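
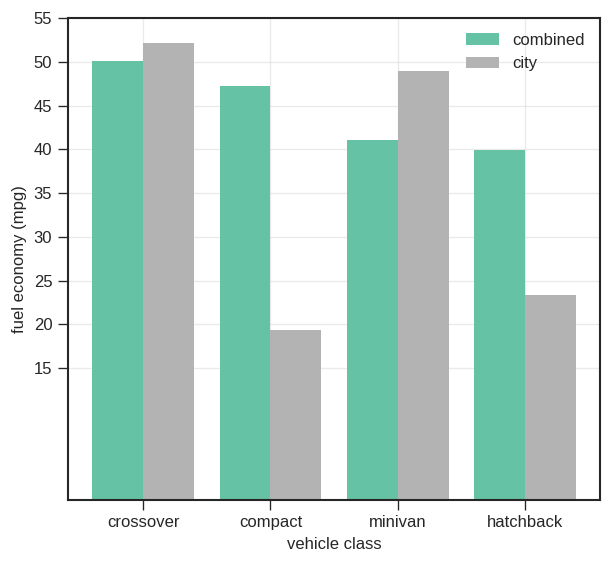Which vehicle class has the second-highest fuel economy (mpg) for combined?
compact

Top 3 for combined: crossover ≈ 50, compact ≈ 45, minivan ≈ 40.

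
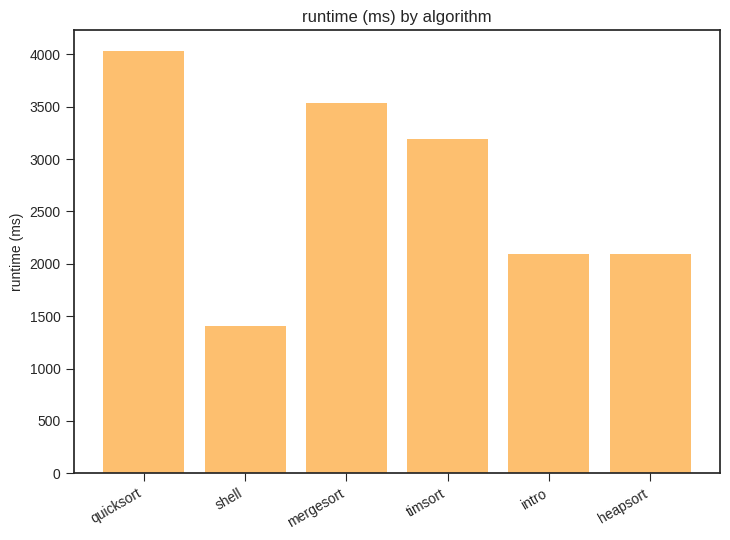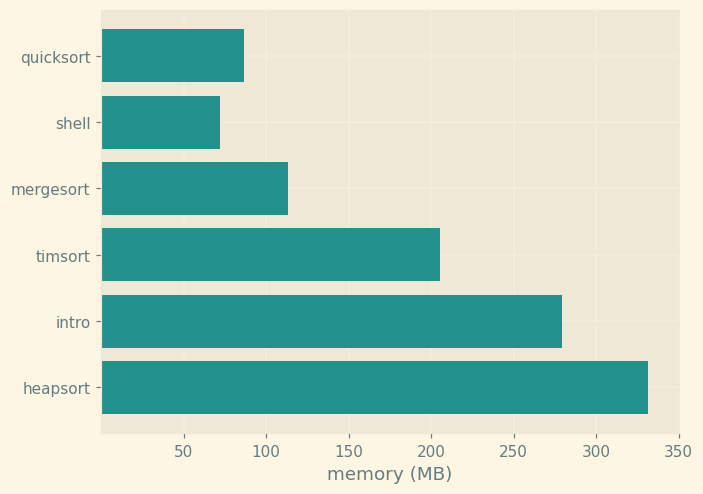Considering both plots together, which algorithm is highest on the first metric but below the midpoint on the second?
quicksort

Chart 2 median memory (MB) ≈ 150; below-median algorithms: quicksort, shell, mergesort. Among those, quicksort has the highest runtime (ms) (≈ 4000).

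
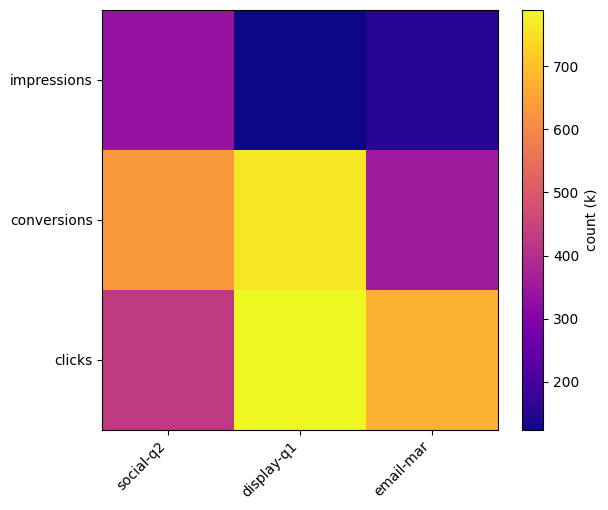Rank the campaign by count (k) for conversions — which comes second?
social-q2

Top 3 for conversions: display-q1 ≈ 800, social-q2 ≈ 600, email-mar ≈ 400.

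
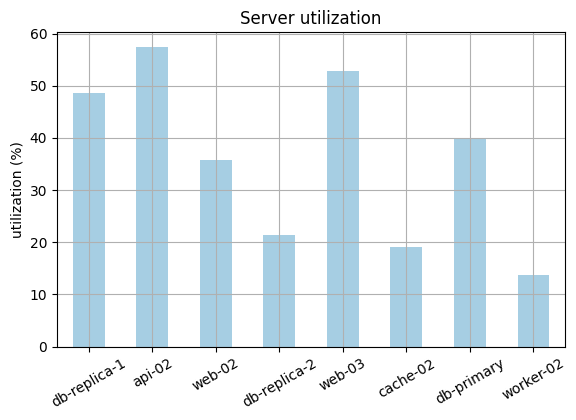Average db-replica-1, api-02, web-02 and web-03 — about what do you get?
≈ 49

(50 + 55 + 35 + 55) / 4 ≈ 49.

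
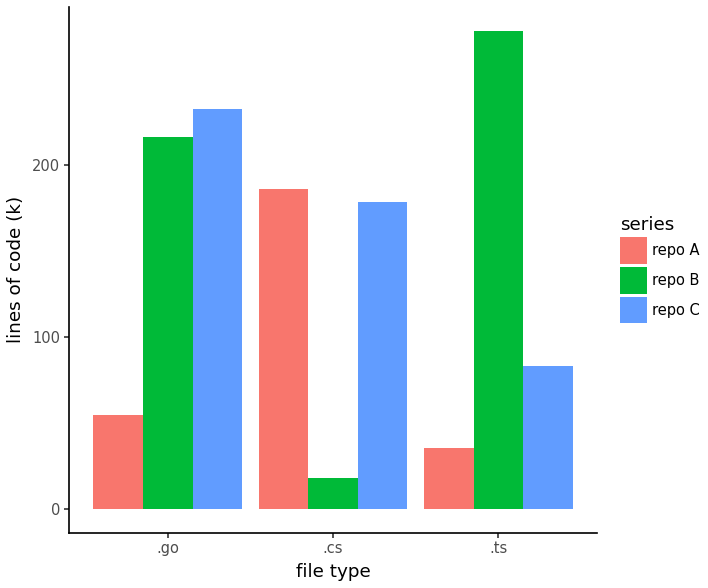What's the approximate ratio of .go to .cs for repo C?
.go ≈ 225, .cs ≈ 175; 225/175 ≈ 1.29.

≈ 1.29×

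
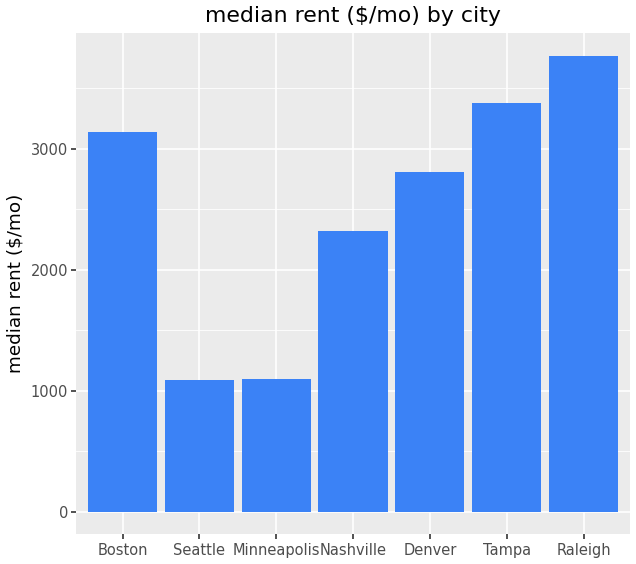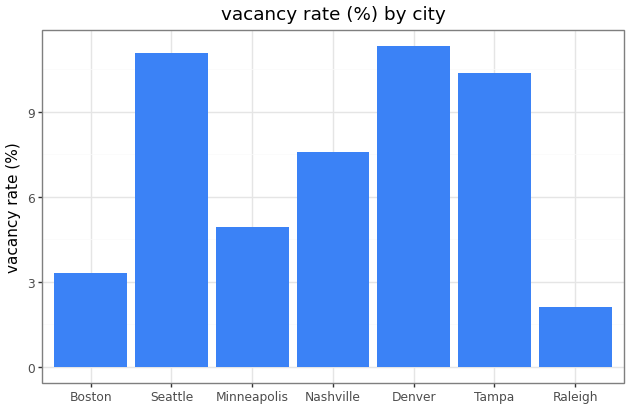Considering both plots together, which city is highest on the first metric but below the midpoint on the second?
Chart 2 median vacancy rate (%) ≈ 8; below-median cities: Boston, Minneapolis, Raleigh. Among those, Raleigh has the highest median rent ($/mo) (≈ 4000).

Raleigh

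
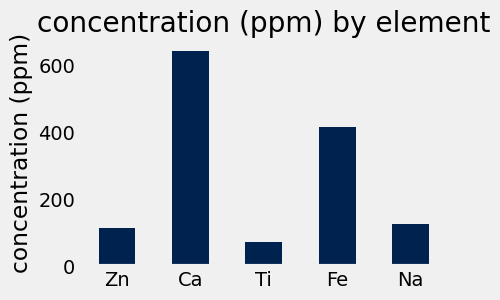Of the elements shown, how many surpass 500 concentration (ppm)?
1

Above 500: Ca.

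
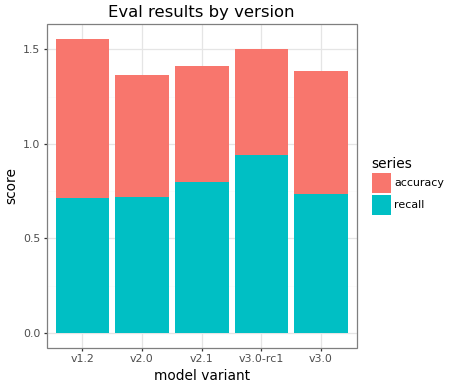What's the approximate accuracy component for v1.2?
accuracy top ≈ 1.6, bottom ≈ 0.8; segment ≈ 0.8.

≈ 0.8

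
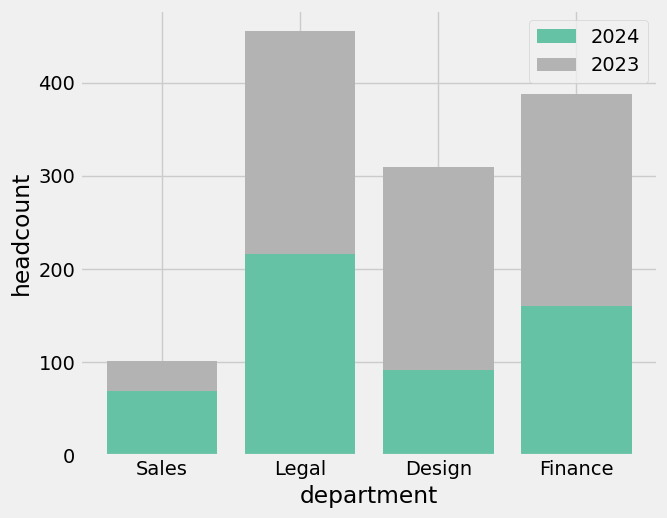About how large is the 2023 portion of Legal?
2023 top ≈ 450, bottom ≈ 200; segment ≈ 250.

≈ 250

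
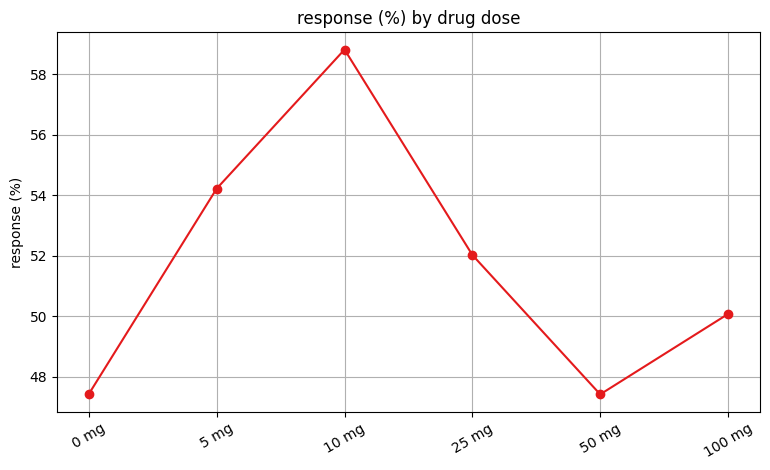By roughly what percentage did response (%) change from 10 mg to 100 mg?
≈ -15.3%

10 mg ≈ 59, 100 mg ≈ 50; (50 − 59) / 59 ≈ -15.3%.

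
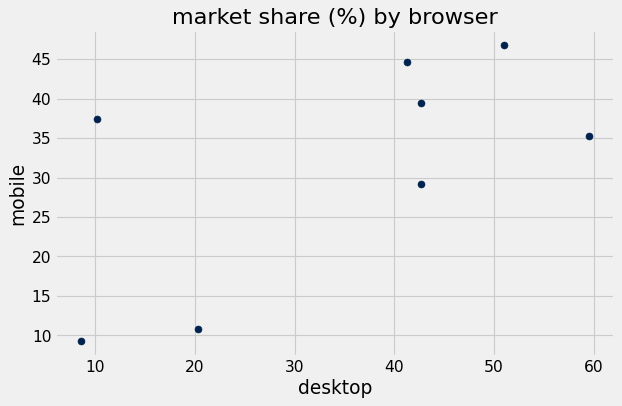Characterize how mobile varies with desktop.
Points are positively correlated; moderate (|r| ≈ 0.6).

positive, moderate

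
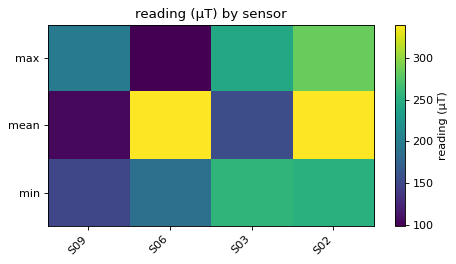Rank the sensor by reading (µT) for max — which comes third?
S09

Top 4 for max: S02 ≈ 275, S03 ≈ 250, S09 ≈ 200, S06 ≈ 100.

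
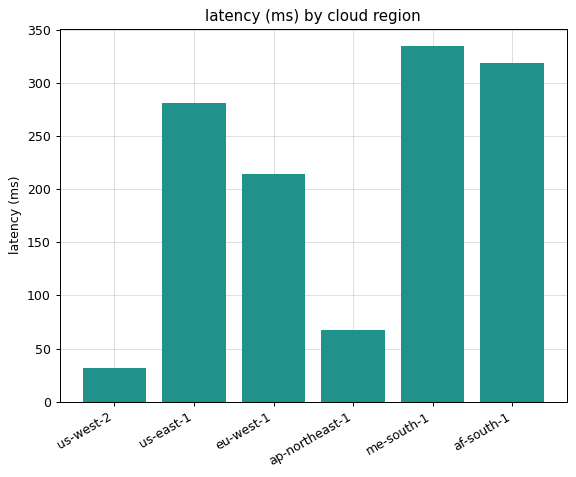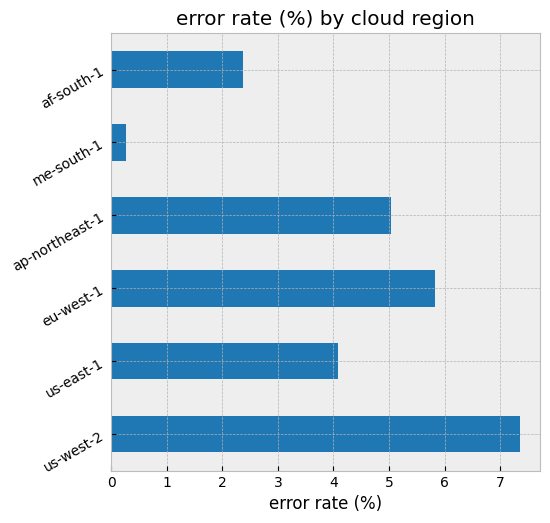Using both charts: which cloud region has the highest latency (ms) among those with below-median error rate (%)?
Chart 2 median error rate (%) ≈ 5; below-median cloud regions: us-east-1, me-south-1, af-south-1. Among those, me-south-1 has the highest latency (ms) (≈ 350).

me-south-1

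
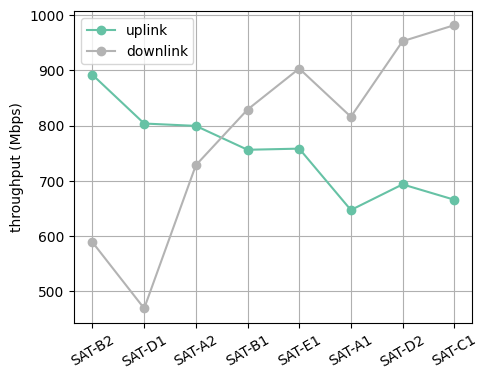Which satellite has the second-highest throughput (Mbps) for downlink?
SAT-D2

Top 3 for downlink: SAT-C1 ≈ 1000, SAT-D2 ≈ 950, SAT-E1 ≈ 900.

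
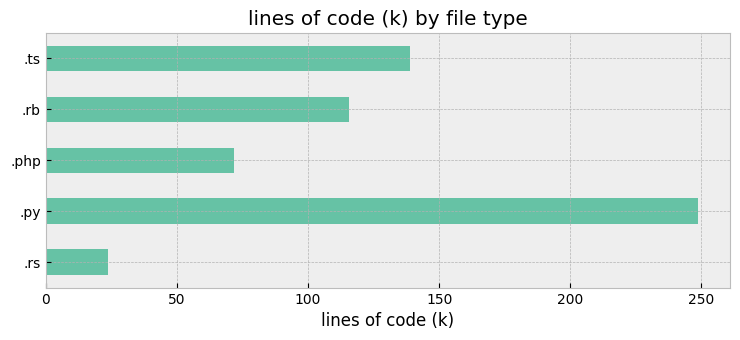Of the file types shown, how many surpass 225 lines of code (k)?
Above 225: .py.

1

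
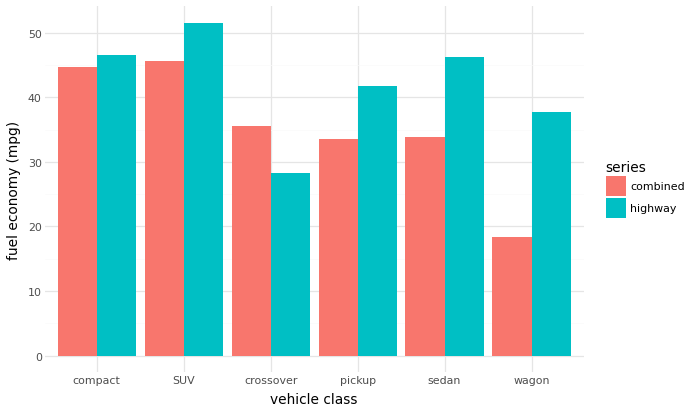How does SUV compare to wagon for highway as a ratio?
SUV ≈ 50, wagon ≈ 40; 50/40 ≈ 1.25.

≈ 1.25×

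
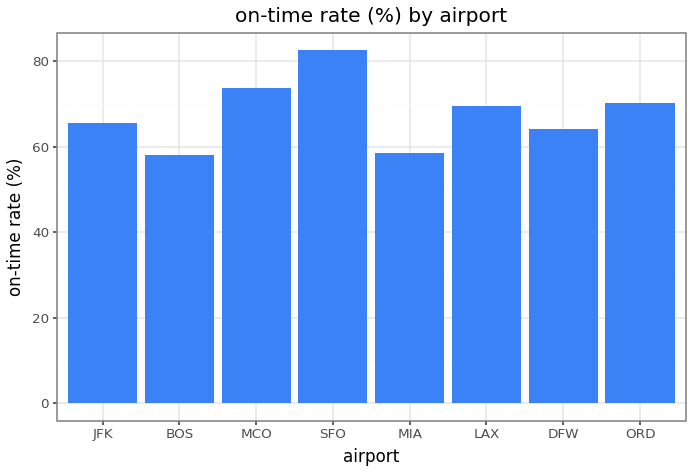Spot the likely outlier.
SFO

SFO ≈ 80; the rest sit between ≈ 60 and ≈ 70.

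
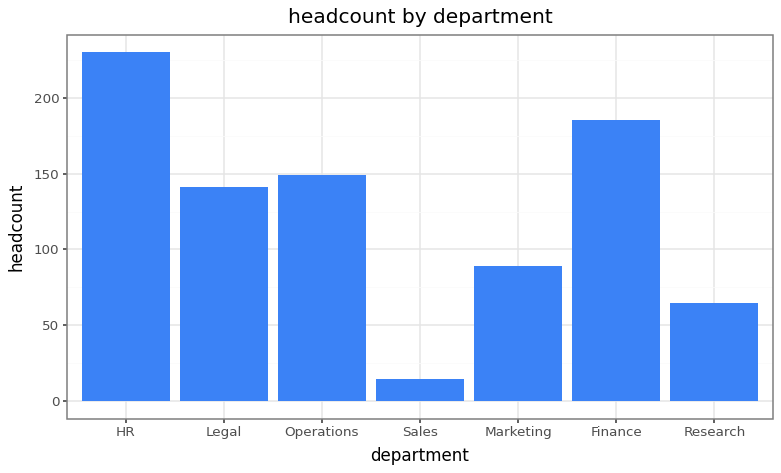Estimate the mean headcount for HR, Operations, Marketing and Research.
≈ 130

(240 + 140 + 80 + 60) / 4 ≈ 130.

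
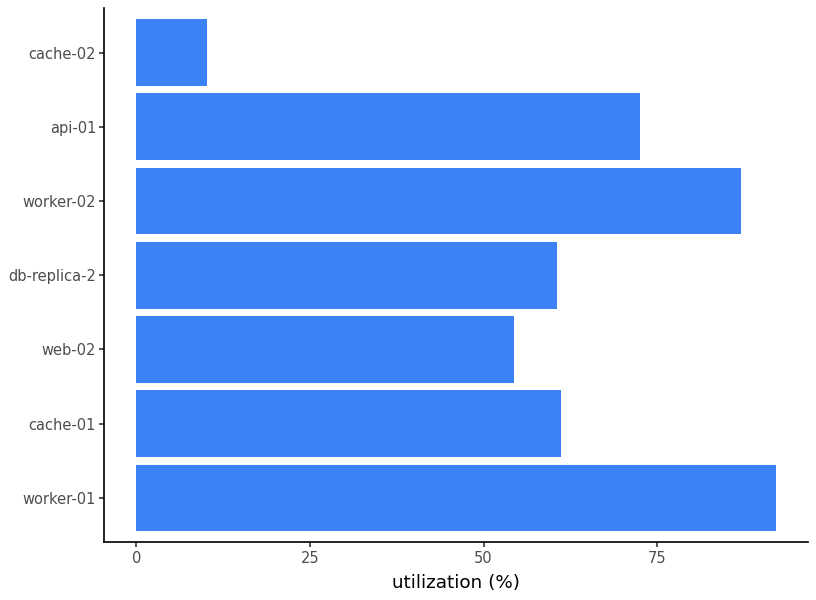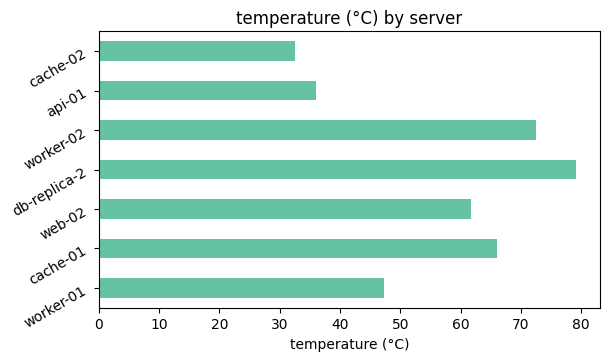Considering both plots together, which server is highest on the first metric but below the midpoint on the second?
Chart 2 median temperature (°C) ≈ 60; below-median servers: worker-01, api-01, cache-02. Among those, worker-01 has the highest utilization (%) (≈ 90).

worker-01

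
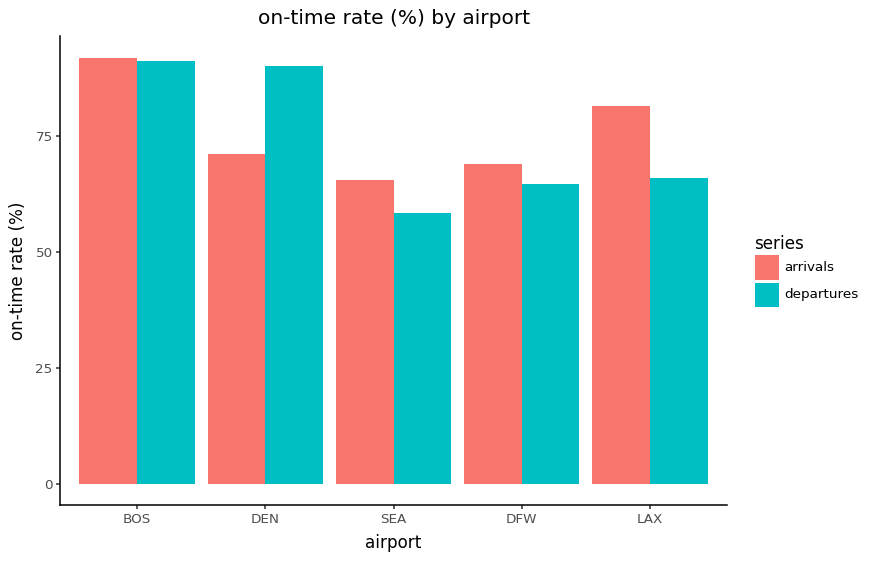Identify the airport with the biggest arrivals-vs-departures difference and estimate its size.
DEN: arrivals ≈ 70, departures ≈ 90 → gap ≈ 20. Next-largest (LAX) is only ≈ 10.

DEN, ≈ 20 %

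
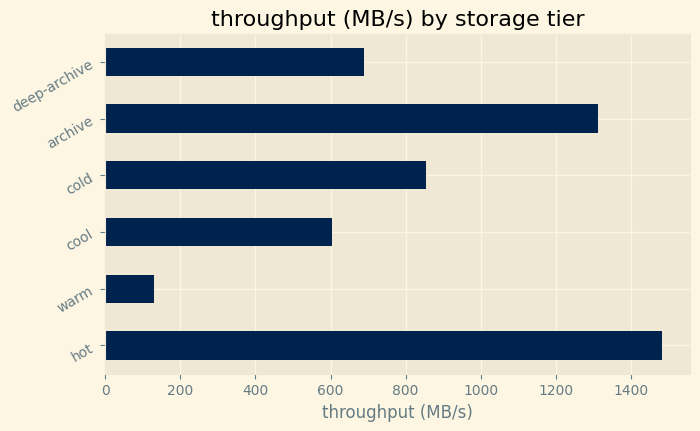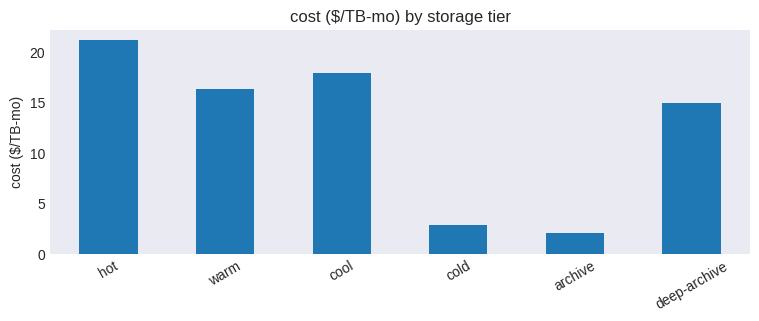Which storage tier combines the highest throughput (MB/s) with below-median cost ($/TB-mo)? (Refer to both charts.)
Chart 2 median cost ($/TB-mo) ≈ 16; below-median storage tiers: cold, archive, deep-archive. Among those, archive has the highest throughput (MB/s) (≈ 1400).

archive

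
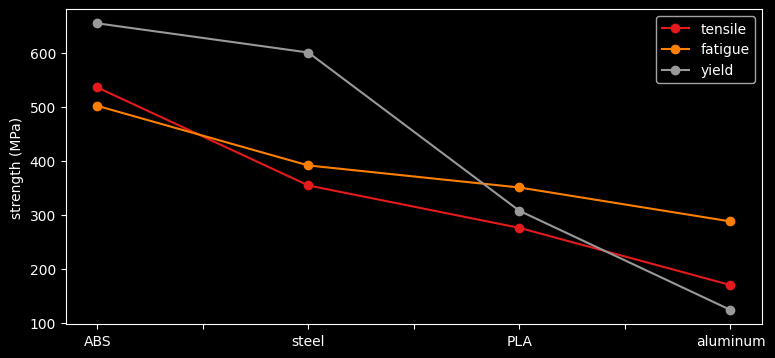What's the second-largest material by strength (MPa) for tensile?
Top 3 for tensile: ABS ≈ 550, steel ≈ 350, PLA ≈ 300.

steel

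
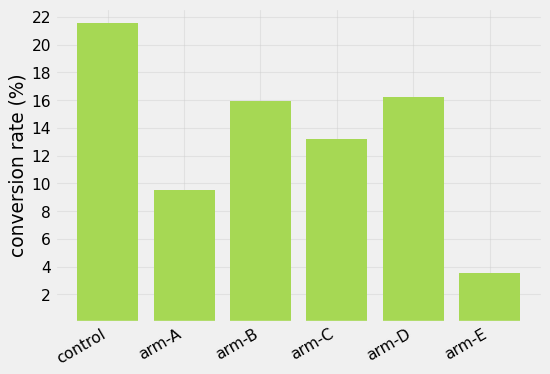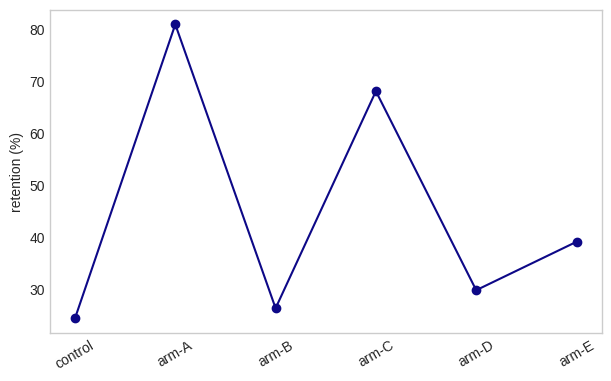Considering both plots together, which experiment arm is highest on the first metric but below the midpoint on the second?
control

Chart 2 median retention (%) ≈ 30; below-median experiment arms: control, arm-B, arm-D. Among those, control has the highest conversion rate (%) (≈ 22).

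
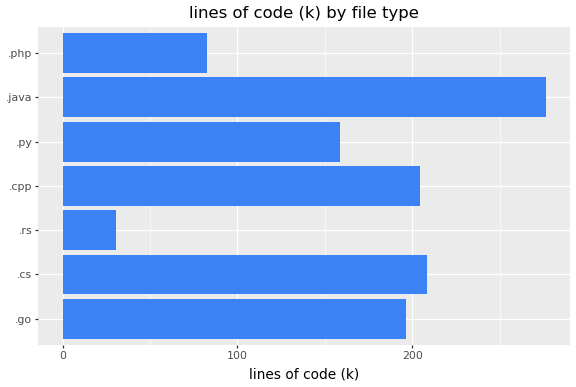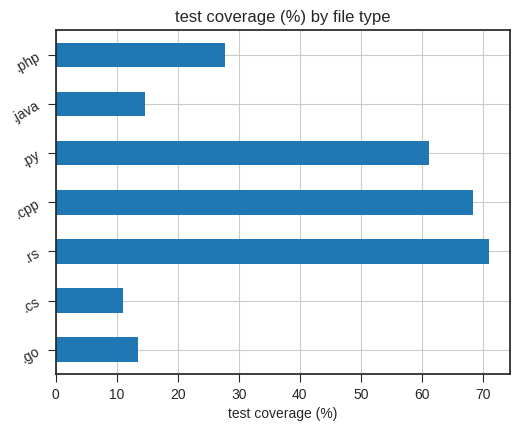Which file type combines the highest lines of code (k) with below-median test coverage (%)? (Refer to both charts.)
.java

Chart 2 median test coverage (%) ≈ 30; below-median file types: .go, .cs, .java. Among those, .java has the highest lines of code (k) (≈ 300).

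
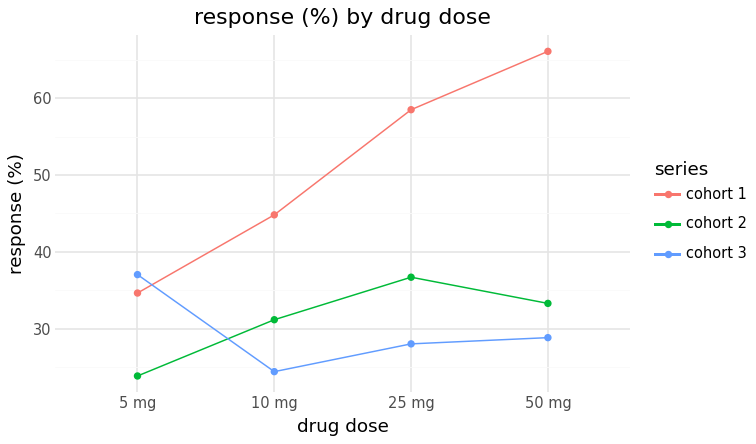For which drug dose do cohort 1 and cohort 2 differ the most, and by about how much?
50 mg: cohort 1 ≈ 65, cohort 2 ≈ 35 → gap ≈ 30. Next-largest (25 mg) is only ≈ 25.

50 mg, ≈ 30 %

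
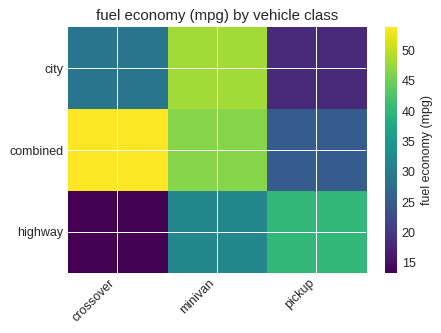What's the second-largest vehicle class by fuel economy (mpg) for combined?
minivan

Top 3 for combined: crossover ≈ 55, minivan ≈ 45, pickup ≈ 25.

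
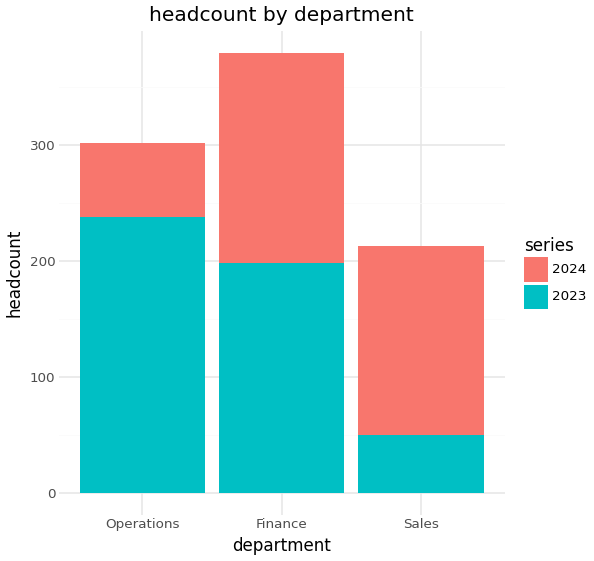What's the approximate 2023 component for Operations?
≈ 250

2023 top ≈ 250, bottom ≈ 0; segment ≈ 250.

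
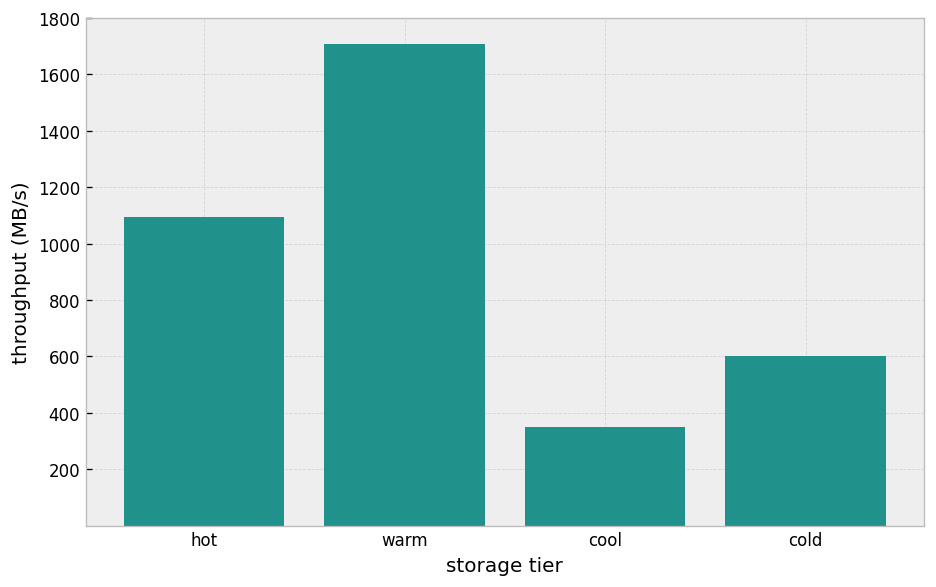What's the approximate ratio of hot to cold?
hot ≈ 1000, cold ≈ 600; 1000/600 ≈ 1.67.

≈ 1.67×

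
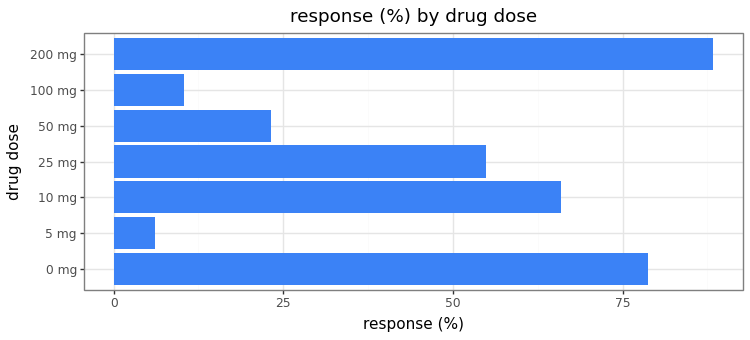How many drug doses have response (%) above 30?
Above 30: 0 mg, 10 mg, 25 mg, 200 mg.

4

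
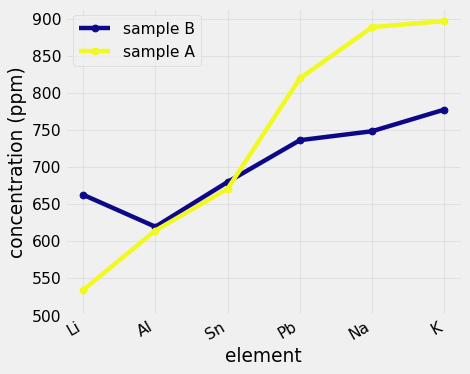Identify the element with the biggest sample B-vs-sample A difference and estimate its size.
Na, ≈ 150 ppm

Na: sample B ≈ 750, sample A ≈ 900 → gap ≈ 150. Next-largest (Li) is only ≈ 100.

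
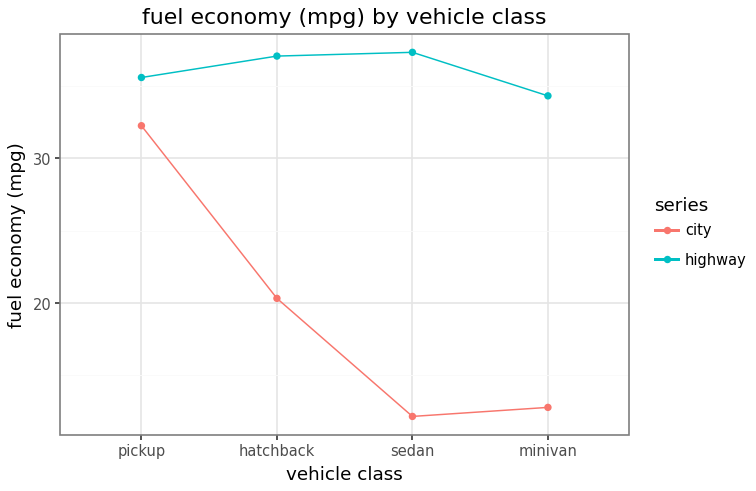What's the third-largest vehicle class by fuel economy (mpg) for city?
Top 4 for city: pickup ≈ 30, hatchback ≈ 20, minivan ≈ 15, sedan ≈ 10.

minivan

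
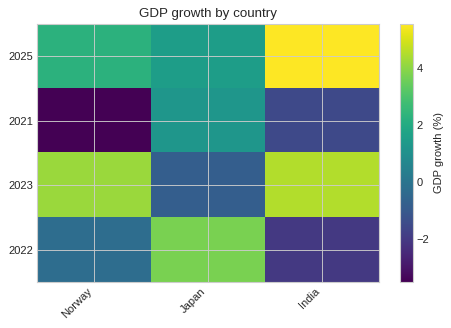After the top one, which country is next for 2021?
Top 3 for 2021: Japan ≈ 1, India ≈ -2, Norway ≈ -4.

India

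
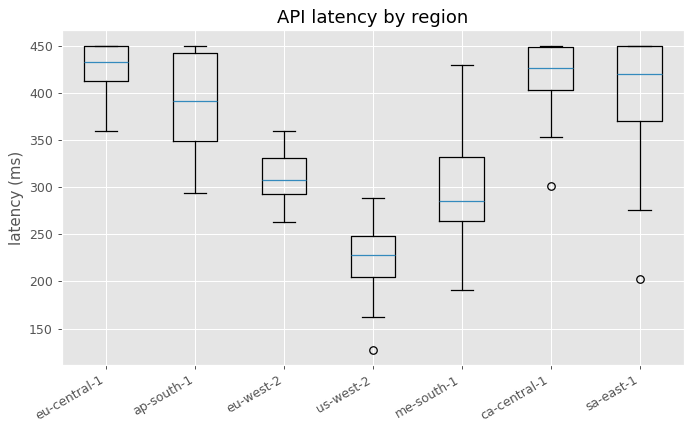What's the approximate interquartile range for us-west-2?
Q3 ≈ 240, Q1 ≈ 200; IQR ≈ 40.

≈ 40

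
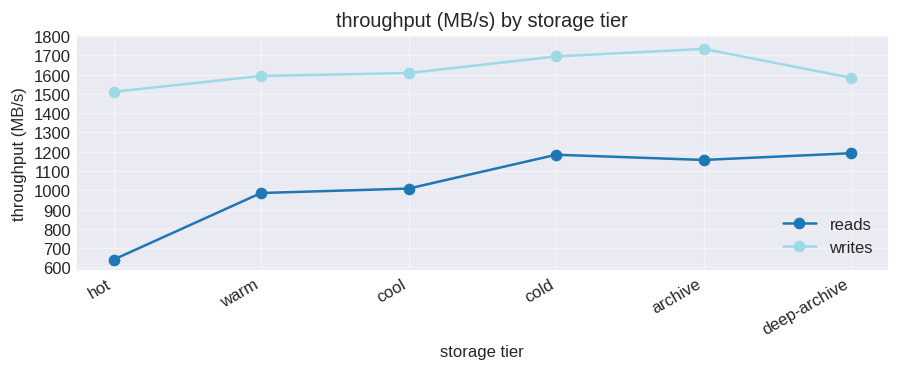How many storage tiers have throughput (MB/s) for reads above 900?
5

Above 900: warm, cool, cold, archive, deep-archive.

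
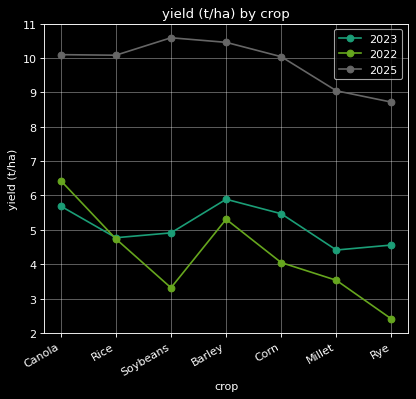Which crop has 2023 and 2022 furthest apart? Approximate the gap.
Rye, ≈ 3 t/ha

Rye: 2023 ≈ 5, 2022 ≈ 2 → gap ≈ 3. Next-largest (Soybeans) is only ≈ 2.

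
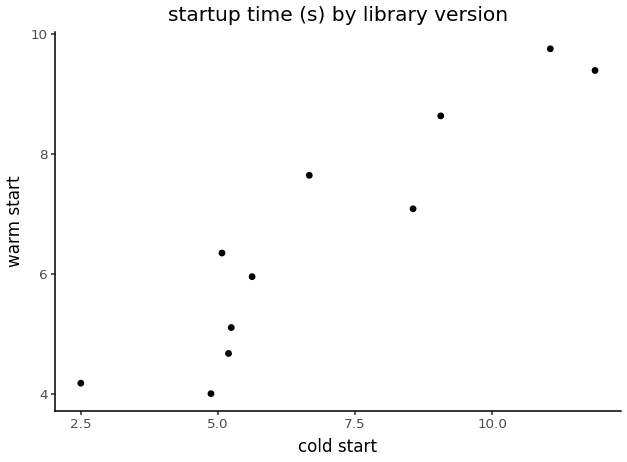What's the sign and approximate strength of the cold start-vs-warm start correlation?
Points are positively correlated; strong (|r| ≈ 0.9).

positive, strong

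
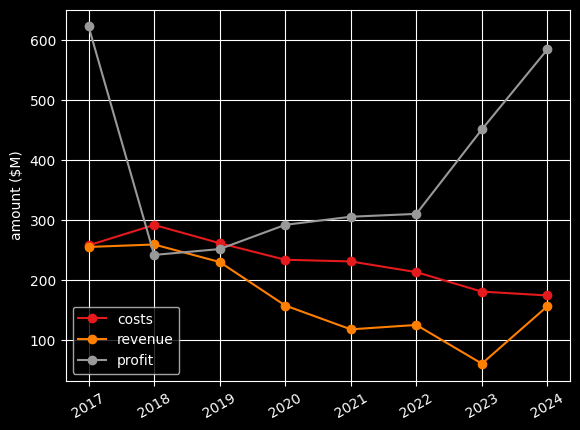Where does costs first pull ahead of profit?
2017: costs ≈ 250 vs profit ≈ 600 (not yet); 2018: costs ≈ 300 vs profit ≈ 250 (first crossover).

2018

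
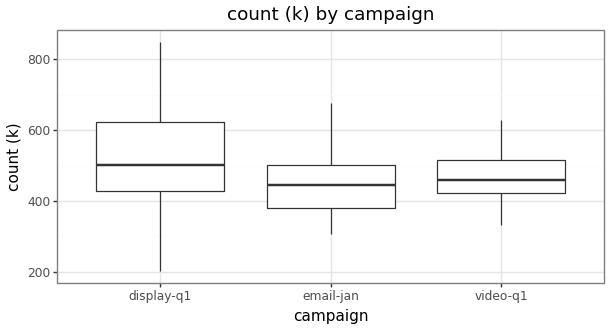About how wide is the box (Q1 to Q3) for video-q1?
≈ 95

Q3 ≈ 515, Q1 ≈ 420; IQR ≈ 95.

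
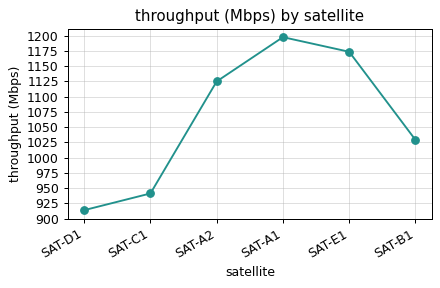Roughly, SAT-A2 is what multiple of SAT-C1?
≈ 1.18×

SAT-A2 ≈ 1125, SAT-C1 ≈ 950; 1125/950 ≈ 1.18.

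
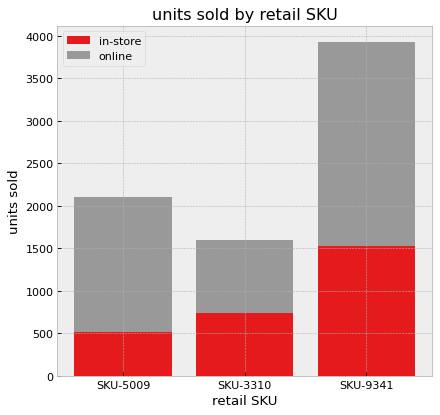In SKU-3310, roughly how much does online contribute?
≈ 1000

online top ≈ 1500, bottom ≈ 500; segment ≈ 1000.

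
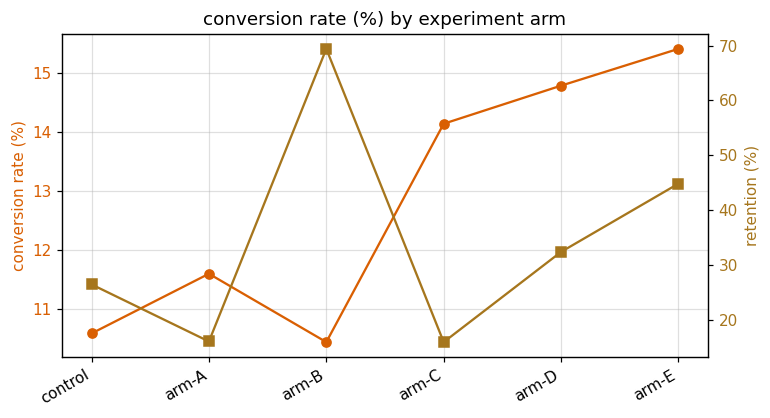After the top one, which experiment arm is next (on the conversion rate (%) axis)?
arm-D

Top 3 (on the conversion rate (%) axis): arm-E ≈ 15.5, arm-D ≈ 15.0, arm-C ≈ 14.0.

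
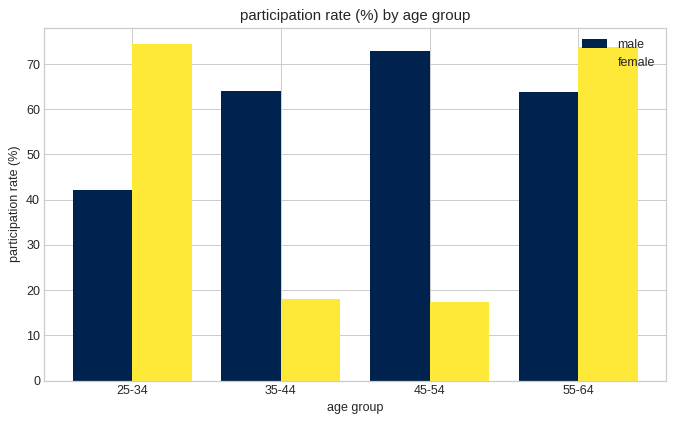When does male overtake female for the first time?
35-44

25-34: male ≈ 40 vs female ≈ 70 (not yet); 35-44: male ≈ 60 vs female ≈ 20 (first crossover).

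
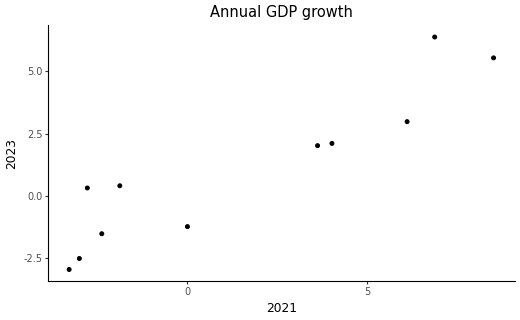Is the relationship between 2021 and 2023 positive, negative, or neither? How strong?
Points are positively correlated; strong (|r| ≈ 0.9).

positive, strong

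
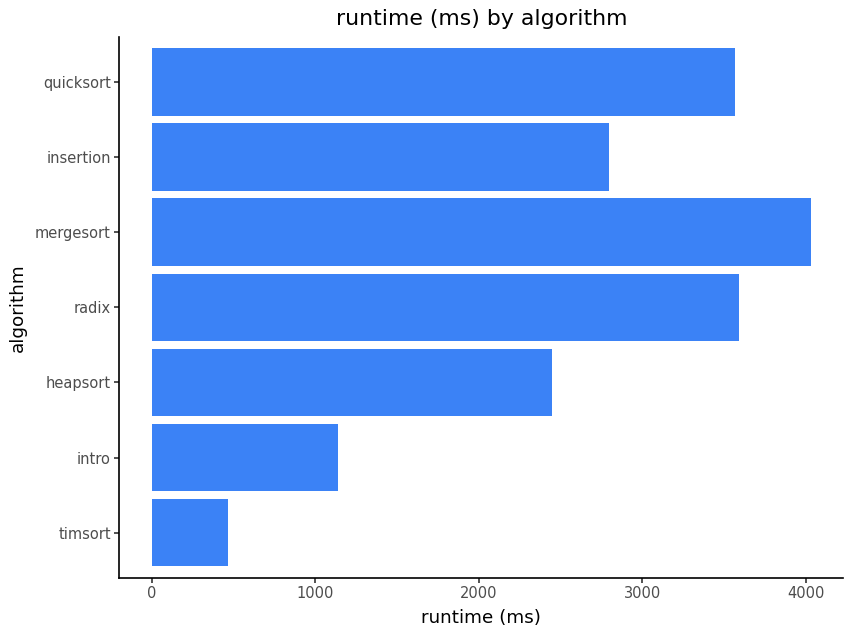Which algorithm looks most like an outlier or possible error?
timsort

timsort ≈ 500; the rest sit between ≈ 1000 and ≈ 4000.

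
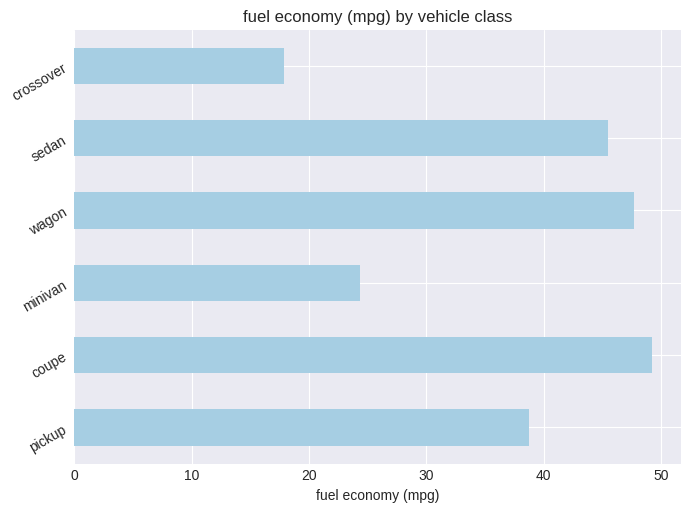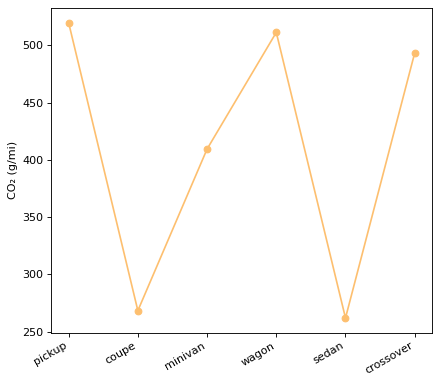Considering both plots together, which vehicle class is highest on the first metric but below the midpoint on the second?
Chart 2 median CO₂ (g/mi) ≈ 450; below-median vehicle classes: coupe, minivan, sedan. Among those, coupe has the highest fuel economy (mpg) (≈ 50).

coupe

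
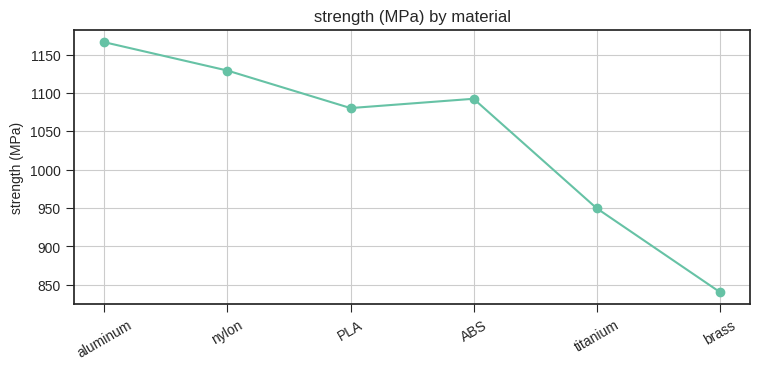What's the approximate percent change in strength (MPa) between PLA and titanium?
≈ -13.6%

PLA ≈ 1100, titanium ≈ 950; (950 − 1100) / 1100 ≈ -13.6%.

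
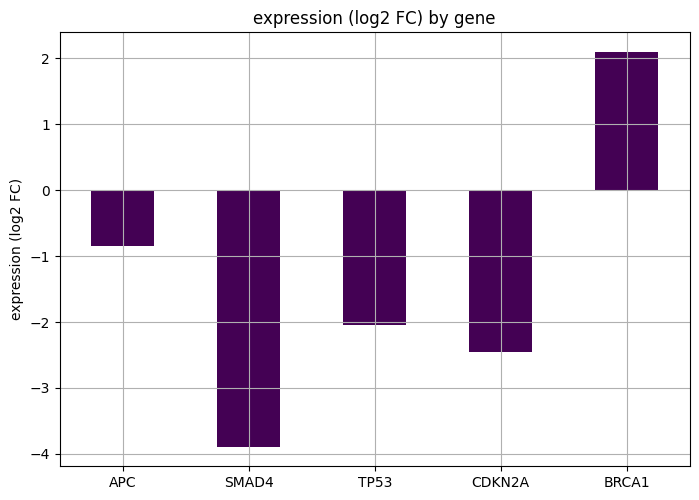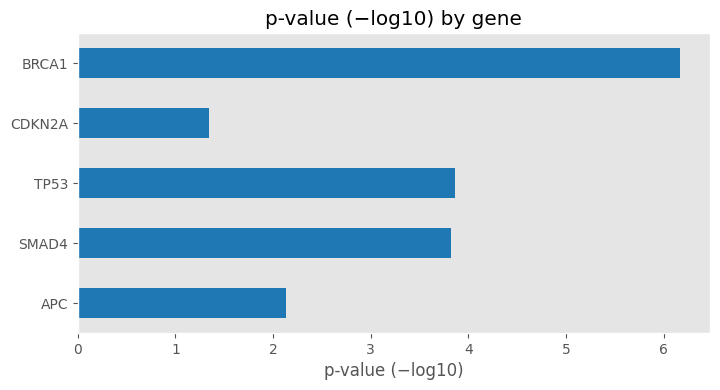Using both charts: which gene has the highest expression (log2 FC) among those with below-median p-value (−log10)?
Chart 2 median p-value (−log10) ≈ 4; below-median genes: APC, CDKN2A. Among those, APC has the highest expression (log2 FC) (≈ -0.8).

APC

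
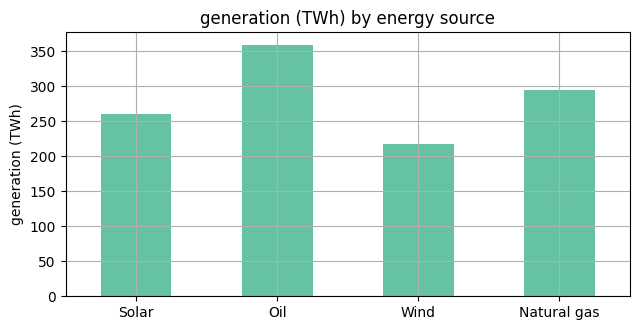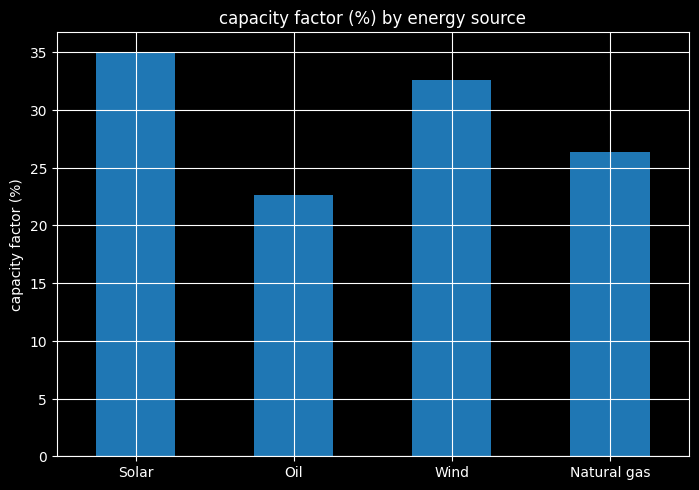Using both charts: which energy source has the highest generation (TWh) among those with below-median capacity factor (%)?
Chart 2 median capacity factor (%) ≈ 30; below-median energy sources: Oil, Natural gas. Among those, Oil has the highest generation (TWh) (≈ 350).

Oil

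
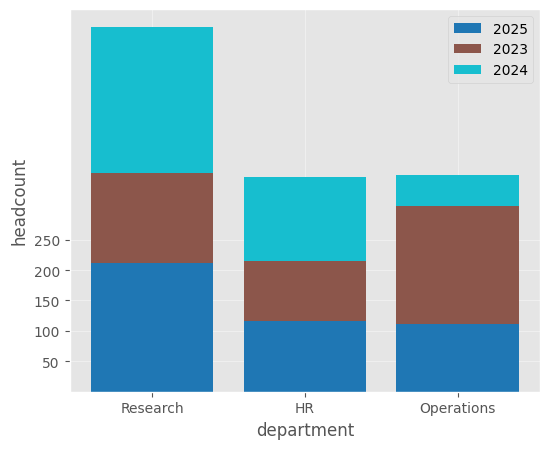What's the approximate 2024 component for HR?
≈ 150

2024 top ≈ 350, bottom ≈ 200; segment ≈ 150.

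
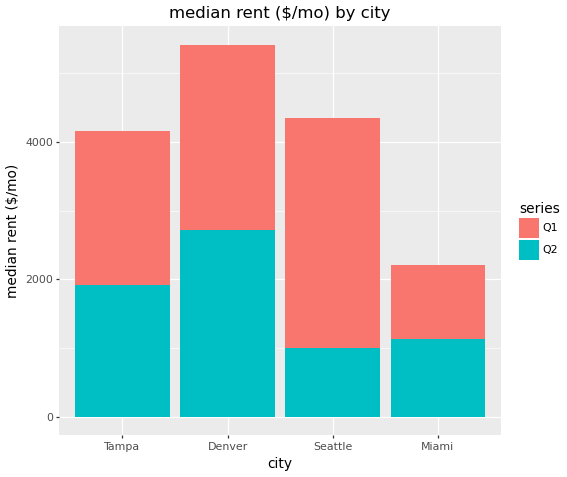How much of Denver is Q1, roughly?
Q1 top ≈ 5500, bottom ≈ 2500; segment ≈ 3000.

≈ 3000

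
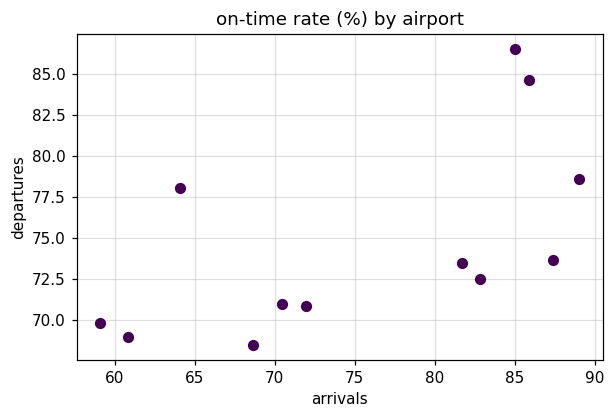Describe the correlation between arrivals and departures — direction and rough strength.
positive, moderate

Points are positively correlated; moderate (|r| ≈ 0.6).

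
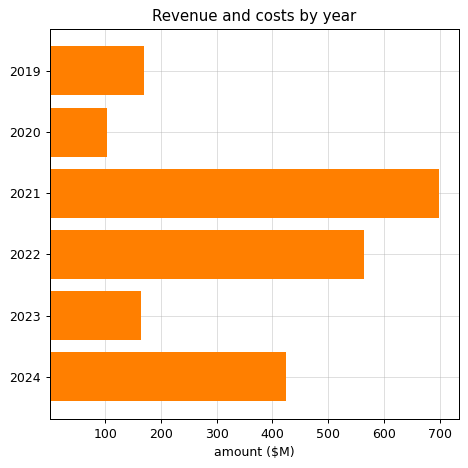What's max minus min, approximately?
Max 2021 ≈ 700, min 2020 ≈ 100; range ≈ 600.

≈ 600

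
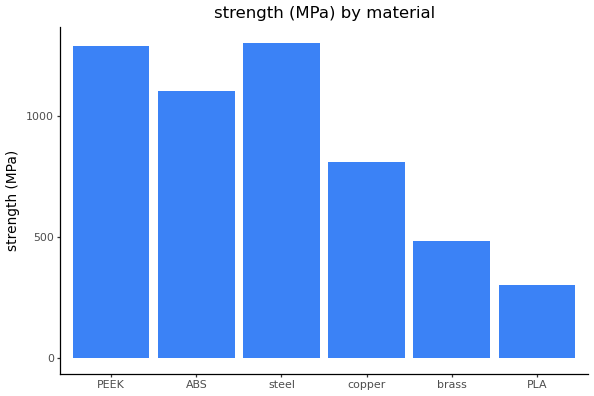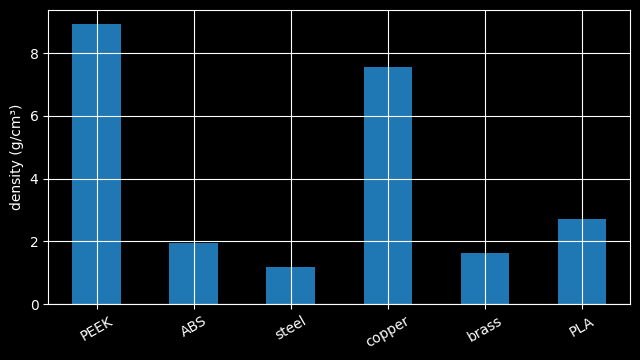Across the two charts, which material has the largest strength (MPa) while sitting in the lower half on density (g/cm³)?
steel

Chart 2 median density (g/cm³) ≈ 2; below-median materials: ABS, steel, brass. Among those, steel has the highest strength (MPa) (≈ 1400).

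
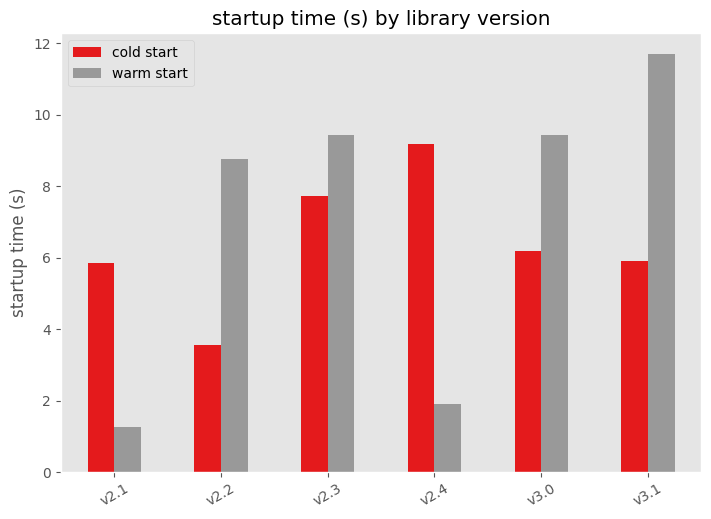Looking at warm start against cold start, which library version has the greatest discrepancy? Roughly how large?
v2.4, ≈ 7 s

v2.4: warm start ≈ 2, cold start ≈ 9 → gap ≈ 7. Next-largest (v3.1) is only ≈ 6.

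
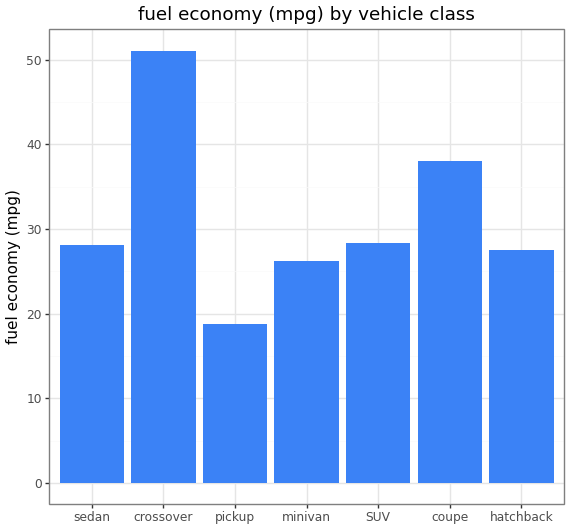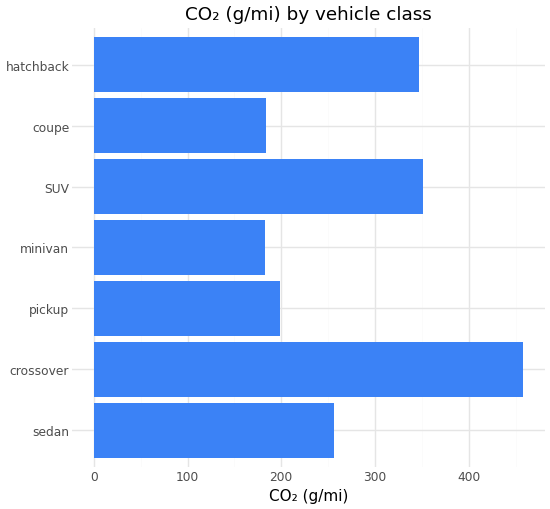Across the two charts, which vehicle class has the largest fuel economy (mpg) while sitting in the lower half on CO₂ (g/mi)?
Chart 2 median CO₂ (g/mi) ≈ 250; below-median vehicle classes: pickup, minivan, coupe. Among those, coupe has the highest fuel economy (mpg) (≈ 40).

coupe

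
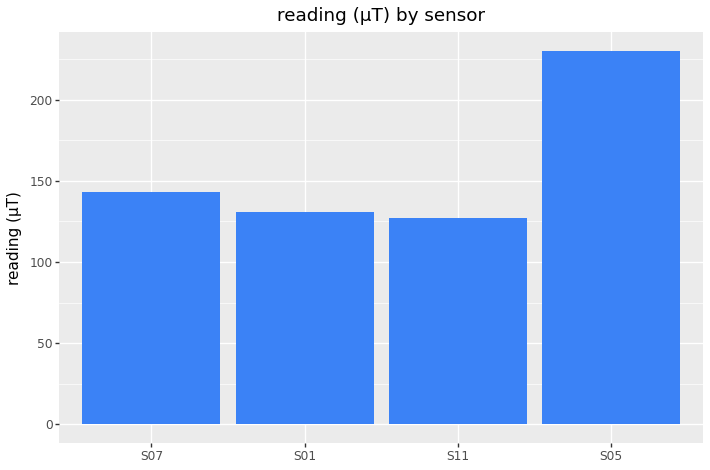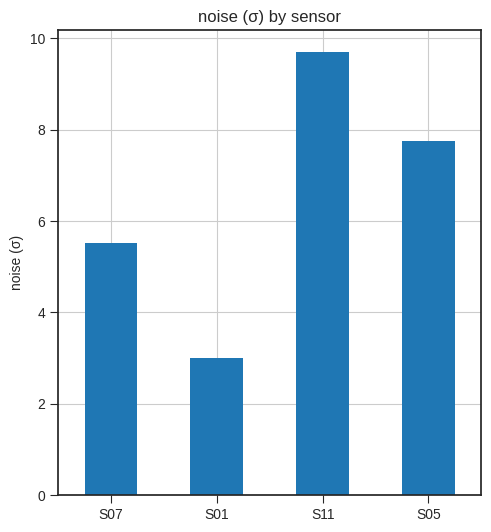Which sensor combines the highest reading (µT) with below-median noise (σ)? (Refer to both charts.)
S07

Chart 2 median noise (σ) ≈ 7; below-median sensors: S07, S01. Among those, S07 has the highest reading (µT) (≈ 150).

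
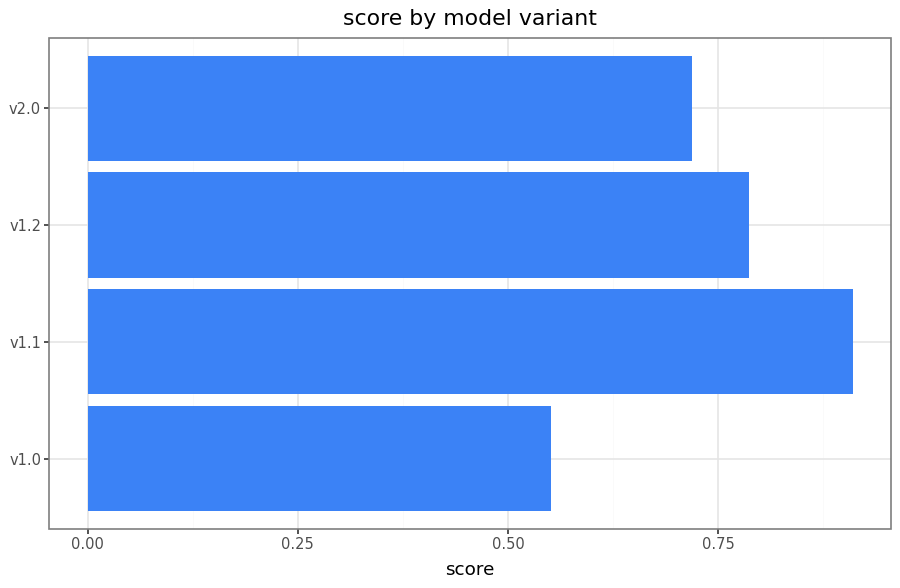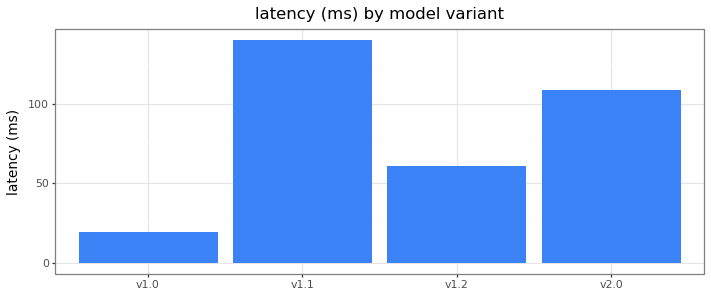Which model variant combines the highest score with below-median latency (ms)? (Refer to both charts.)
v1.2

Chart 2 median latency (ms) ≈ 80; below-median model variants: v1.0, v1.2. Among those, v1.2 has the highest score (≈ 0.8).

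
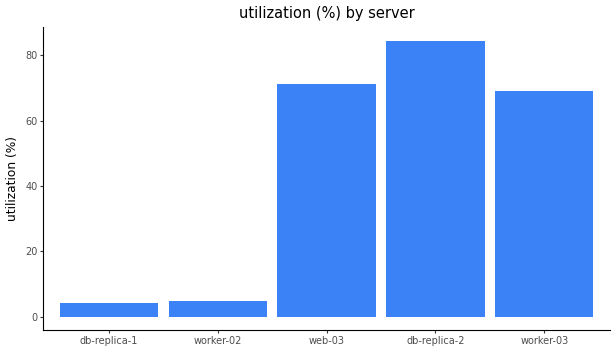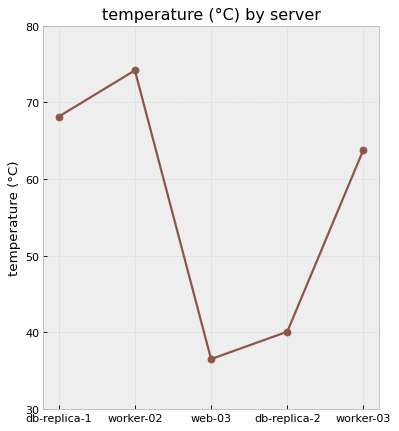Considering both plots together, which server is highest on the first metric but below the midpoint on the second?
Chart 2 median temperature (°C) ≈ 60; below-median servers: web-03, db-replica-2. Among those, db-replica-2 has the highest utilization (%) (≈ 80).

db-replica-2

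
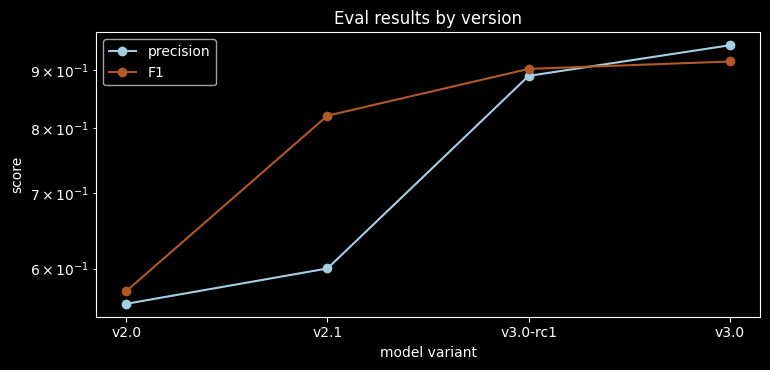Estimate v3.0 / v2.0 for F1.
≈ 1.64×

v3.0 ≈ 0.90, v2.0 ≈ 0.55; 0.90/0.55 ≈ 1.64.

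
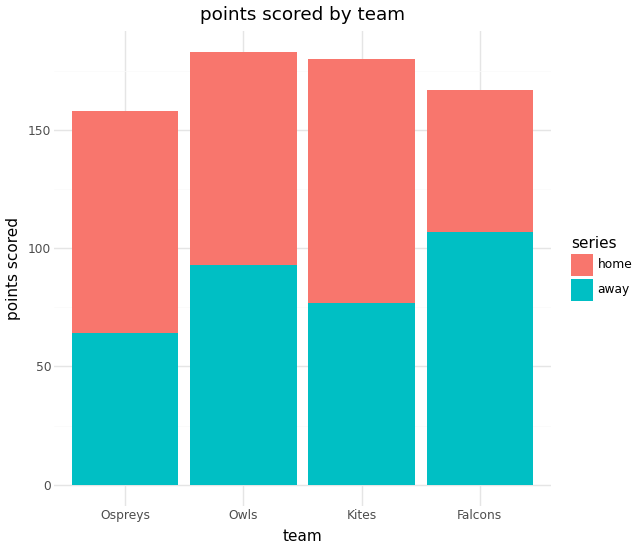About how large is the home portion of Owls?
≈ 80

home top ≈ 180, bottom ≈ 100; segment ≈ 80.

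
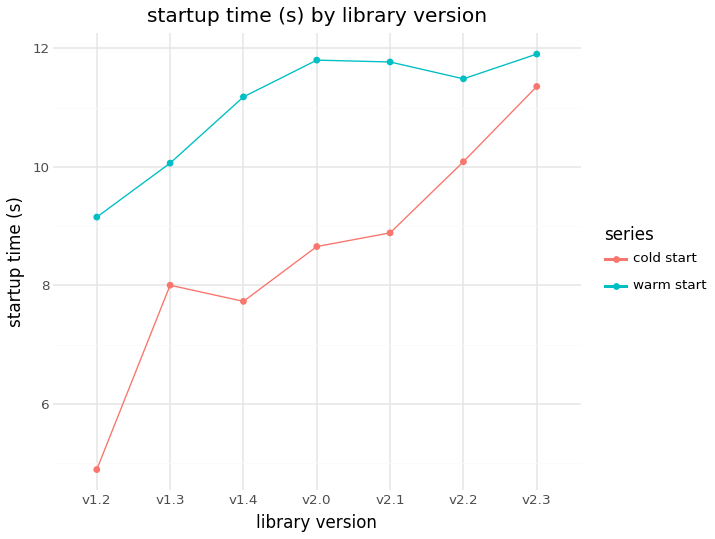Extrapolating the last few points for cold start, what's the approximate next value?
Last three: 9, 10, 11 → slope ≈ 1/step → next ≈ 12.

≈ 12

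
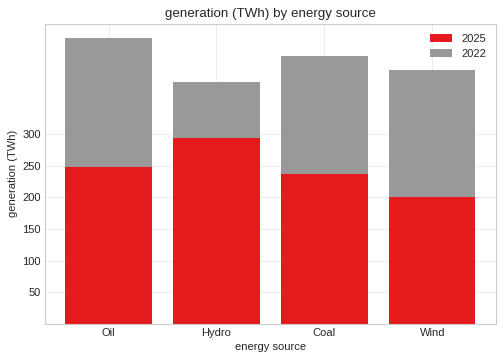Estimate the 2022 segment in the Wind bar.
≈ 200

2022 top ≈ 400, bottom ≈ 200; segment ≈ 200.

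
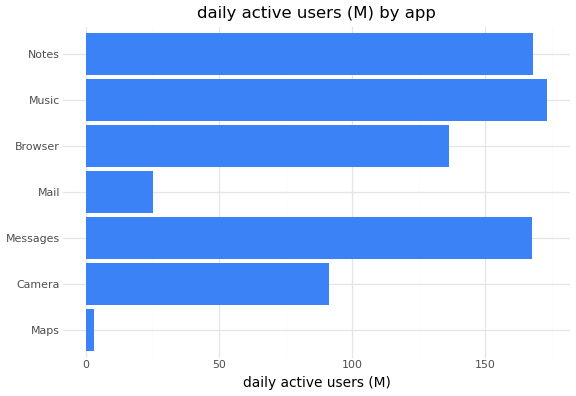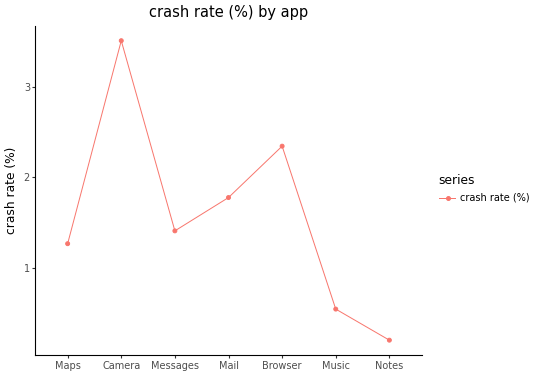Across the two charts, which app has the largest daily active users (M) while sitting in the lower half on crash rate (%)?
Music

Chart 2 median crash rate (%) ≈ 1.5; below-median apps: Maps, Music, Notes. Among those, Music has the highest daily active users (M) (≈ 180).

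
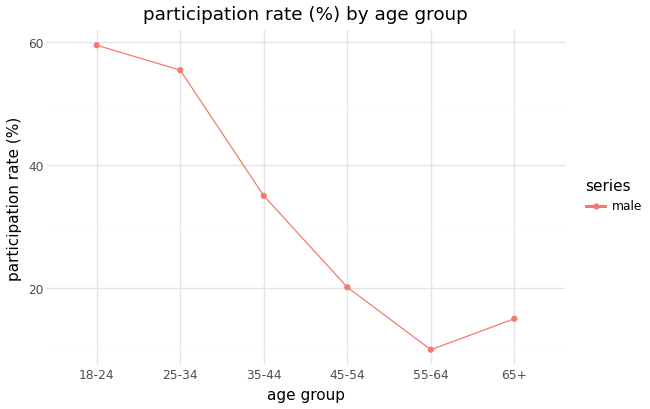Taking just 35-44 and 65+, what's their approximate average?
≈ 25

(35 + 15) / 2 ≈ 25.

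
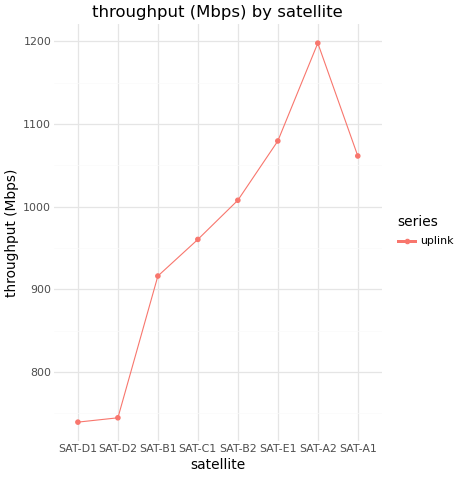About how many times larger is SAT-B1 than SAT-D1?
≈ 1.2×

SAT-B1 ≈ 900, SAT-D1 ≈ 750; 900/750 ≈ 1.2.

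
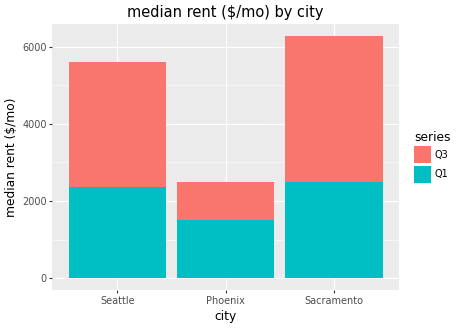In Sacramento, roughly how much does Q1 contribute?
≈ 2000

Q1 top ≈ 2000, bottom ≈ 0; segment ≈ 2000.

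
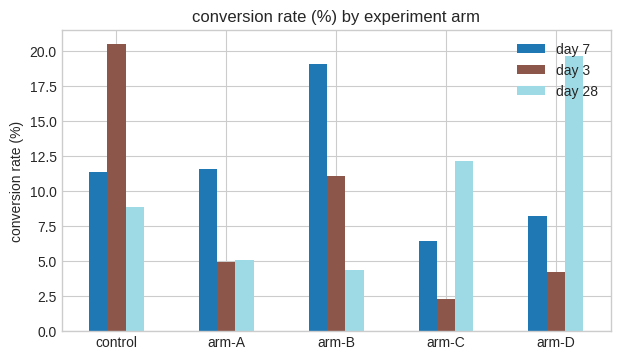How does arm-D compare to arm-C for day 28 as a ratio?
arm-D ≈ 20, arm-C ≈ 12; 20/12 ≈ 1.67.

≈ 1.67×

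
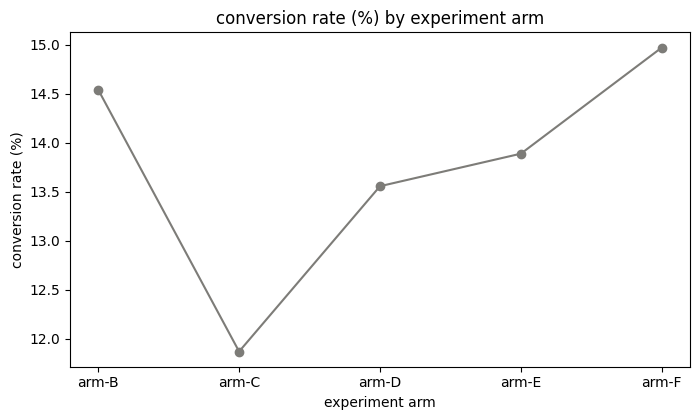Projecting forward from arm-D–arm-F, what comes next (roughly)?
≈ 15.75

Last three: 13.5, 14.0, 15.0 → slope ≈ 0.75/step → next ≈ 15.75.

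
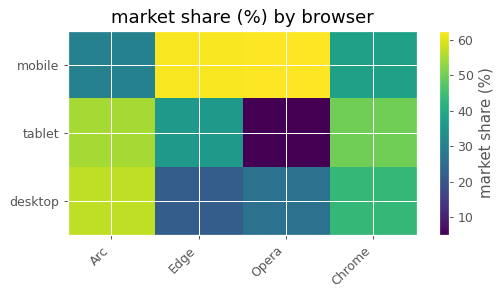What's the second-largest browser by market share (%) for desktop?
Top 3 for desktop: Arc ≈ 55, Chrome ≈ 45, Opera ≈ 25.

Chrome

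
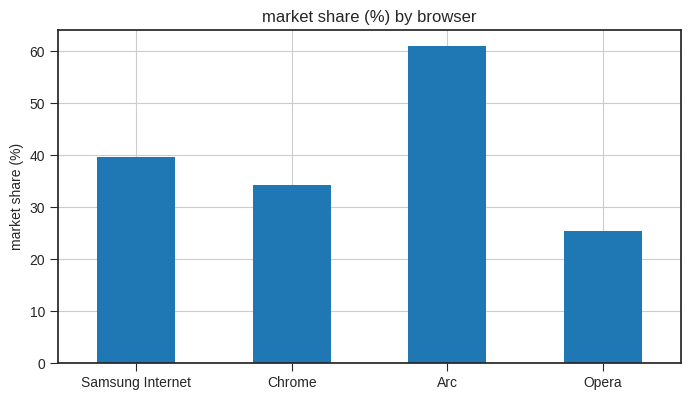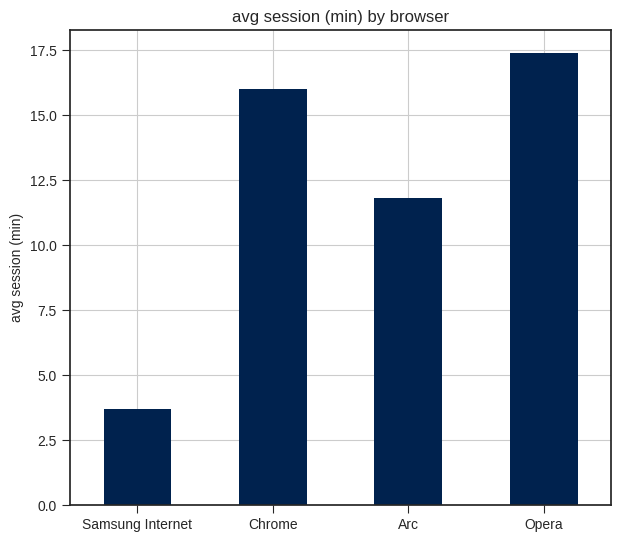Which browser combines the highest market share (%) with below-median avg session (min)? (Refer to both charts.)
Chart 2 median avg session (min) ≈ 14; below-median browsers: Samsung Internet, Arc. Among those, Arc has the highest market share (%) (≈ 60).

Arc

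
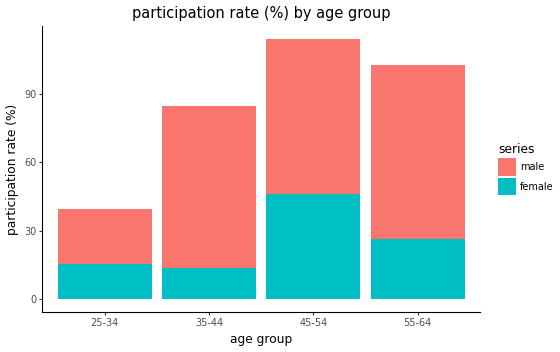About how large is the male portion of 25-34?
male top ≈ 40, bottom ≈ 20; segment ≈ 20.

≈ 20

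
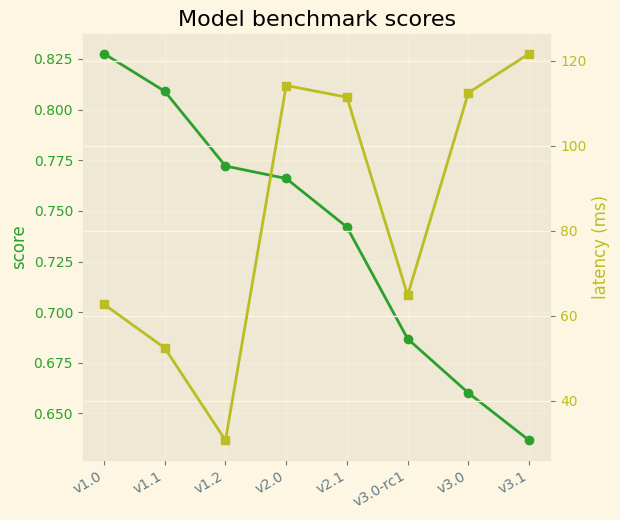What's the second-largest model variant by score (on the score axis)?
Top 3 (on the score axis): v1.0 ≈ 0.82, v1.1 ≈ 0.80, v1.2 ≈ 0.78.

v1.1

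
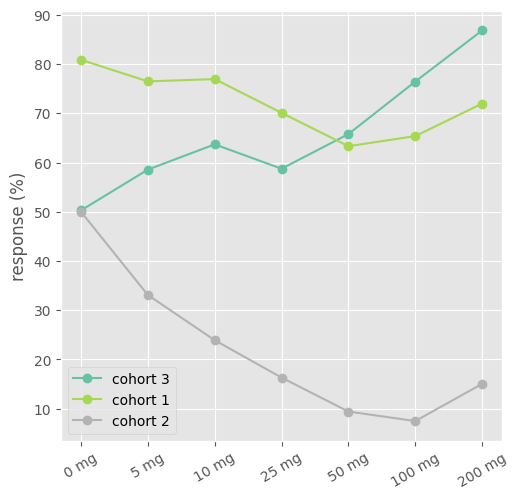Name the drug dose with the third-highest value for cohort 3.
Top 4 for cohort 3: 200 mg ≈ 90, 100 mg ≈ 80, 50 mg ≈ 70, 10 mg ≈ 60.

50 mg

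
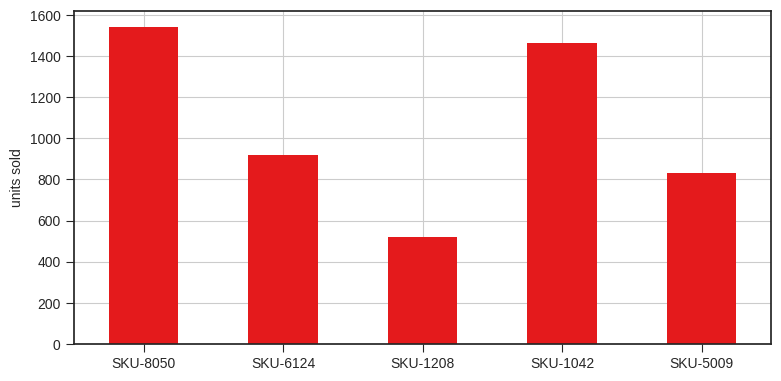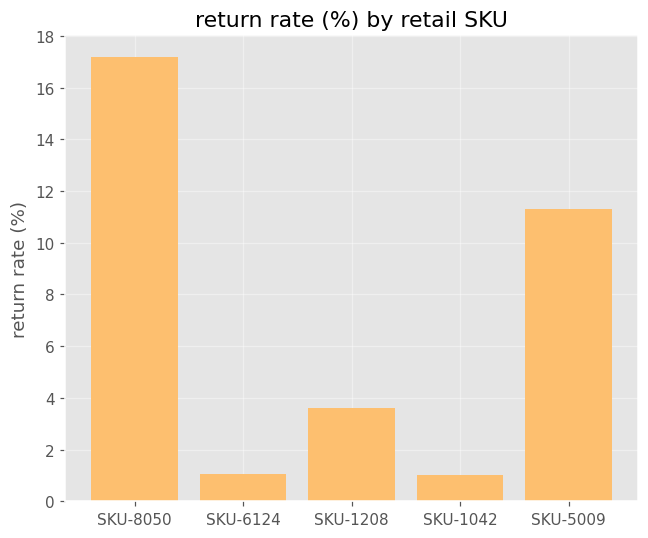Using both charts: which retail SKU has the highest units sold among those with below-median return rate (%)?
Chart 2 median return rate (%) ≈ 4; below-median retail SKUs: SKU-6124, SKU-1042. Among those, SKU-1042 has the highest units sold (≈ 1400).

SKU-1042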